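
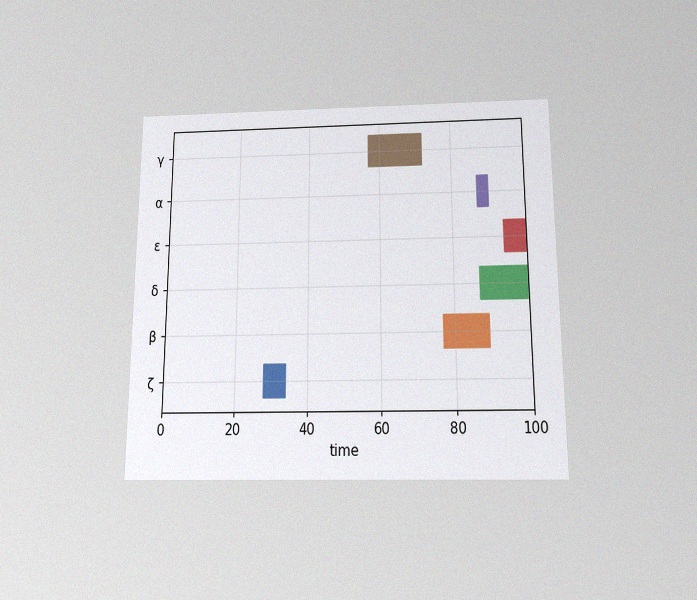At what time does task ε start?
The chart is viewed slightly from below, with some photo noise. The ε bar begins at t=94.

94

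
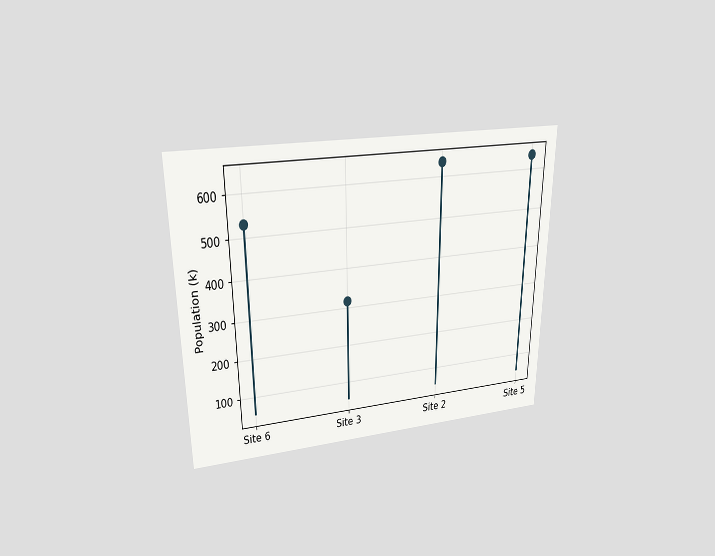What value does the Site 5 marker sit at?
636k

The chart is viewed slightly from above. The Site 5 marker sits at 636k.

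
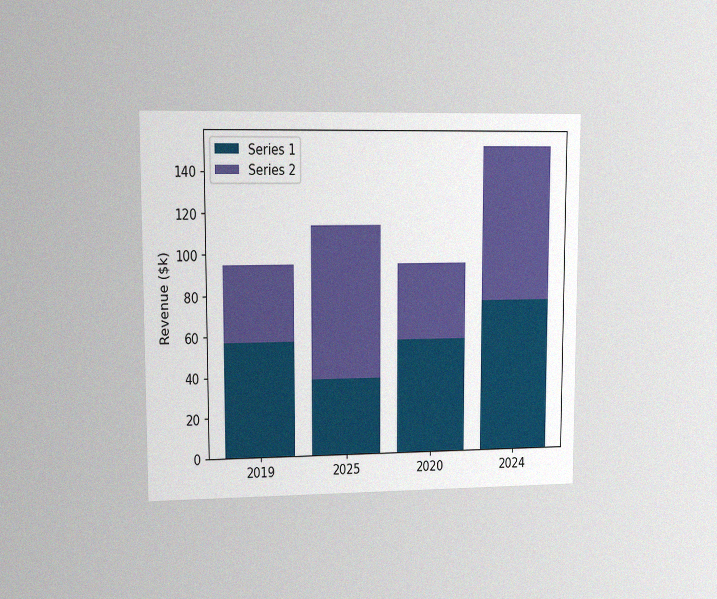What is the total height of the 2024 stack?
$152k

The chart is viewed at a slight angle, with some photo noise. The 2024 stack's top reaches $152k on the y-axis.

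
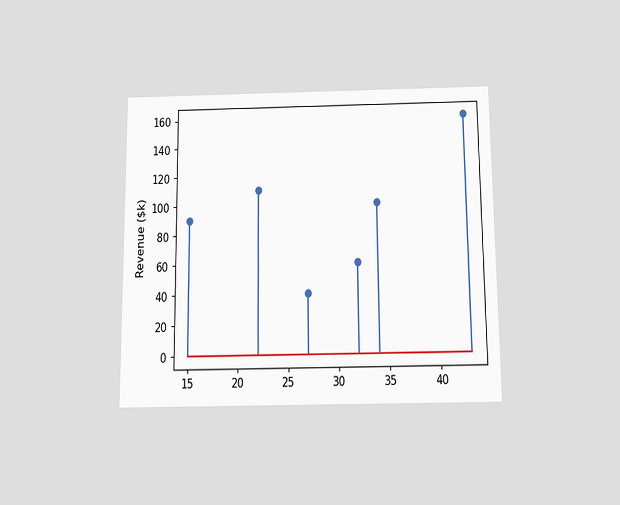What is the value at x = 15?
$90k

The chart is viewed slightly from below. The stem at x=15 reaches $90k.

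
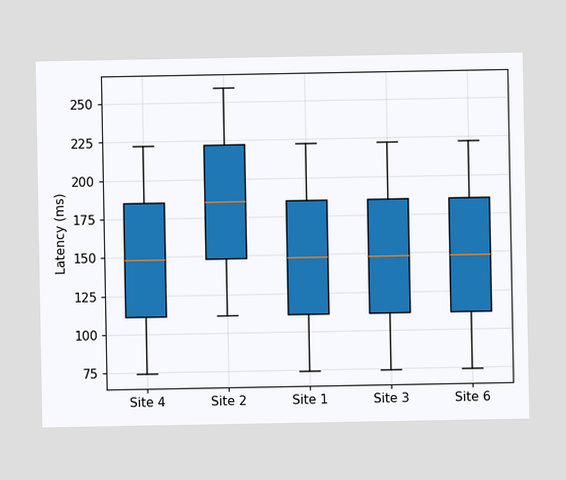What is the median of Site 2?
185ms

The median line in the Site 2 box sits at 185ms.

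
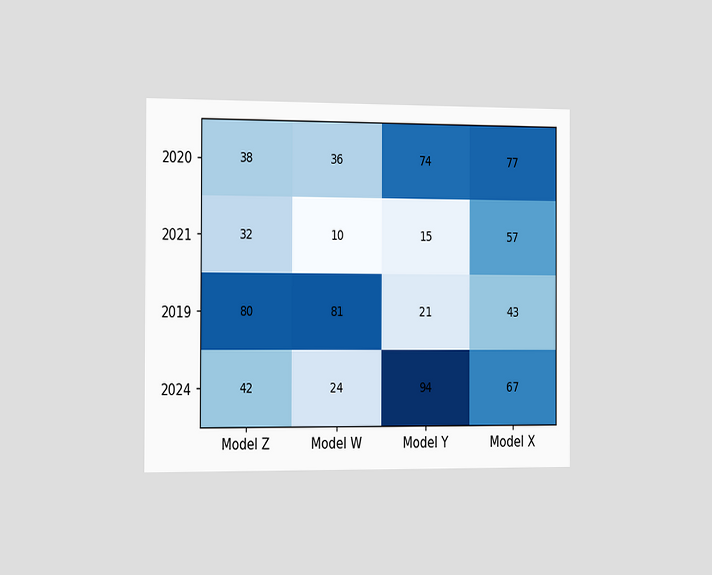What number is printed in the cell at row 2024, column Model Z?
42

The chart is viewed slightly from the left. The (2024, Model Z) cell reads 42.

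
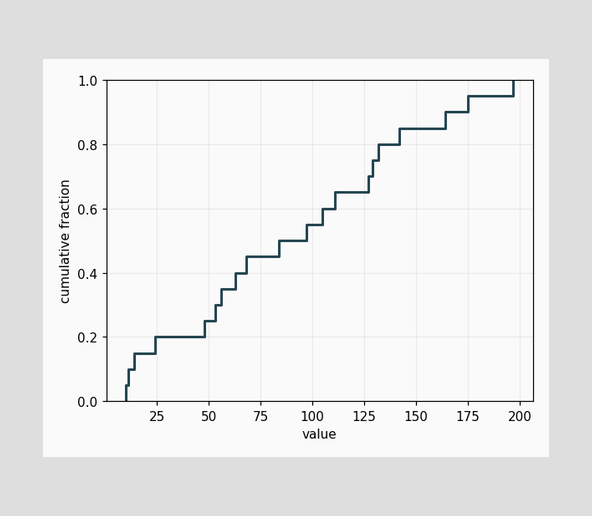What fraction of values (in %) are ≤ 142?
At x=142 the ECDF step is at 85%.

85%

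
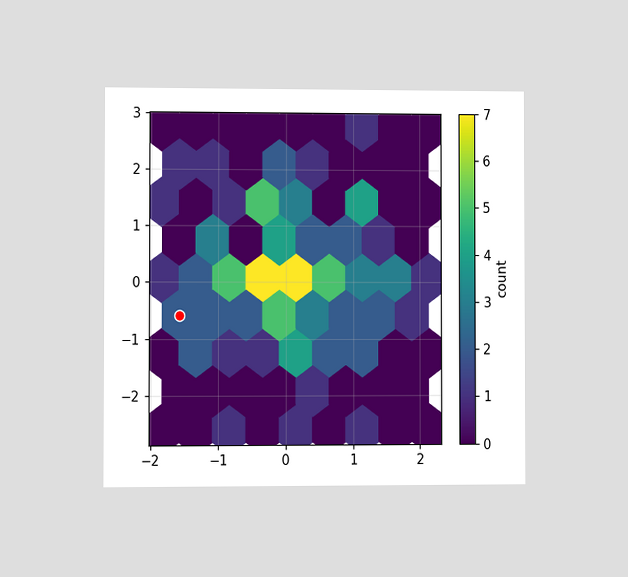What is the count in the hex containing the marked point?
The chart is viewed at a slight angle. The marked hex reads 2 on the colorbar.

2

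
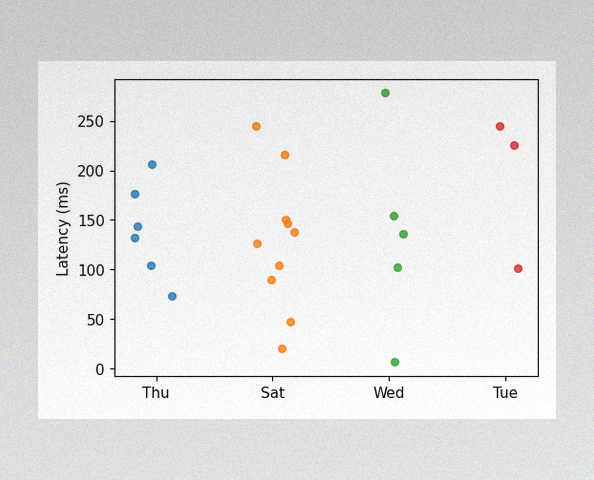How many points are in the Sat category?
The image has some photo noise and uneven lighting. Counting the markers in the Sat column gives 10.

10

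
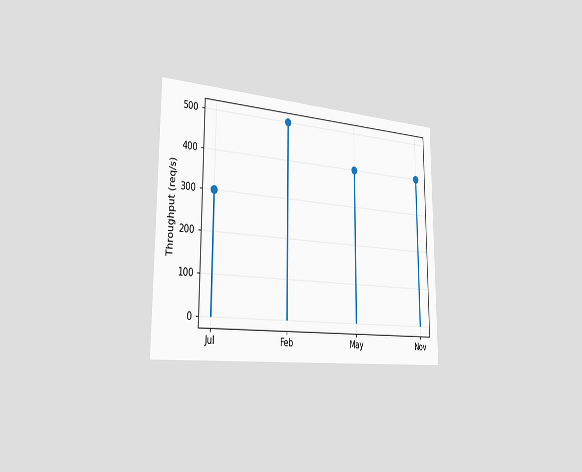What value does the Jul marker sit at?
300req/s

The chart is viewed slightly from the left. The Jul marker sits at 300req/s.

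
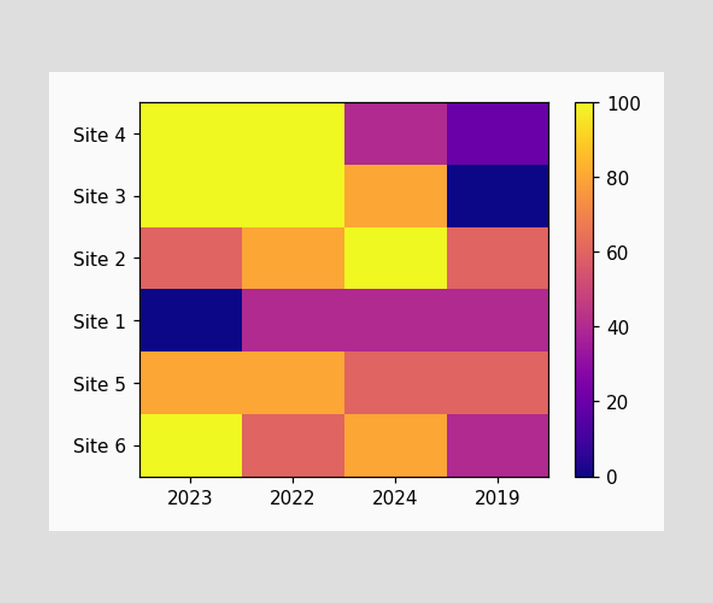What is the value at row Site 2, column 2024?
Matching cell (Site 2, 2024) against the colorbar gives 100.

100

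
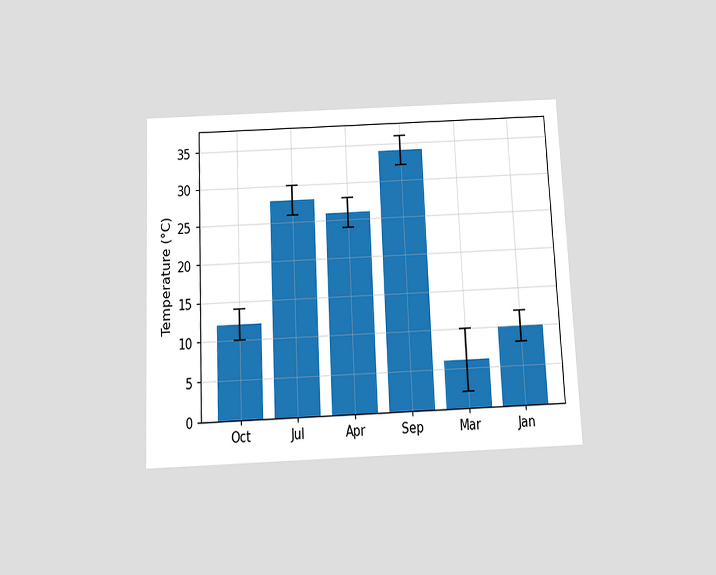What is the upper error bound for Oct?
The chart is tilted about 3° counter-clockwise and viewed slightly from below. The Oct bar's upper whisker reaches 14°C.

14°C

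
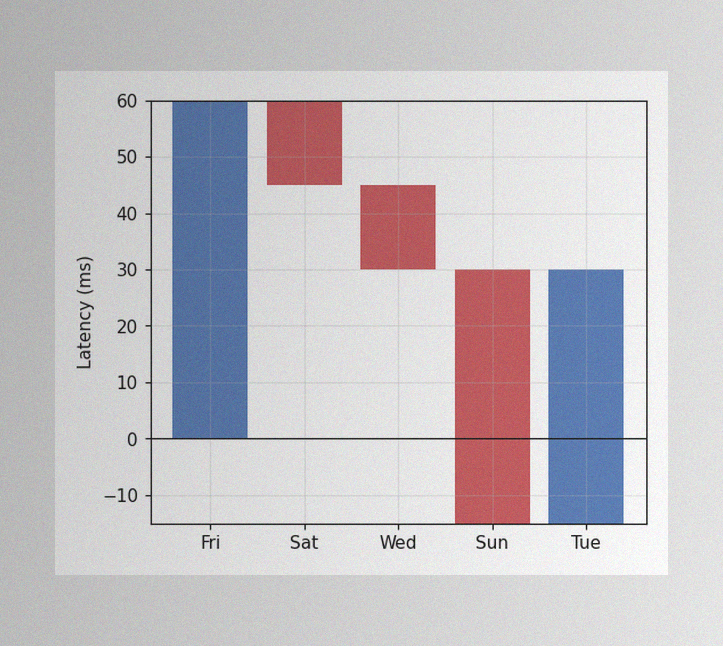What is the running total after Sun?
-15ms

The image has some photo noise and uneven lighting. After Sun the running total reaches -15ms.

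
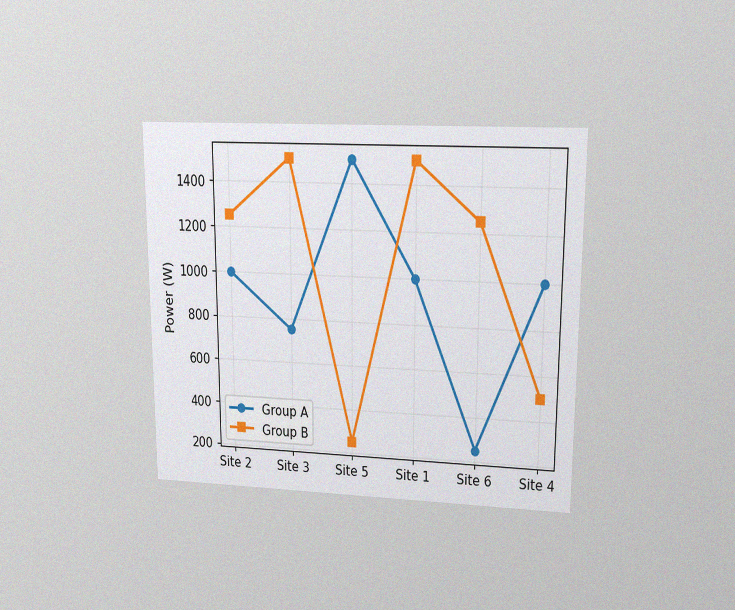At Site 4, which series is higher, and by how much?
The chart is viewed at a slight angle, with some photo noise. At Site 4, Group A sits above the other line by 500W.

Group A, by 500W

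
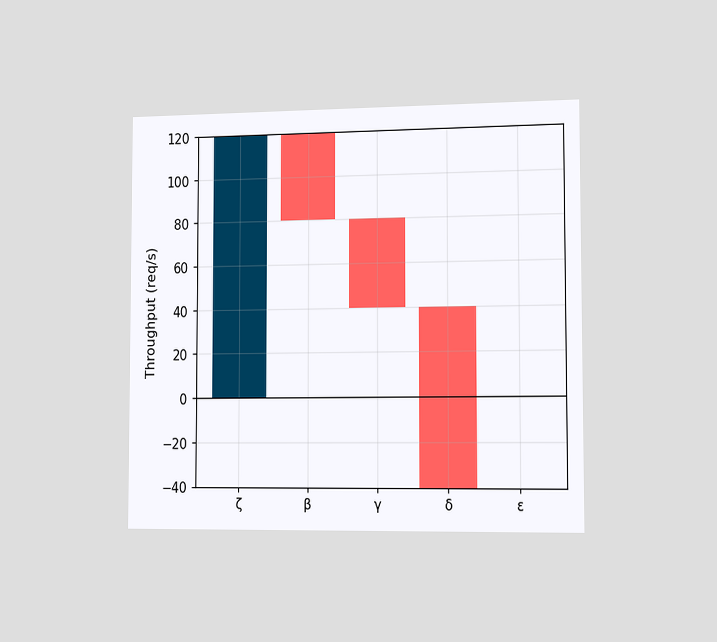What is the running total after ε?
The chart is viewed slightly from the right. After ε the running total reaches -40req/s.

-40req/s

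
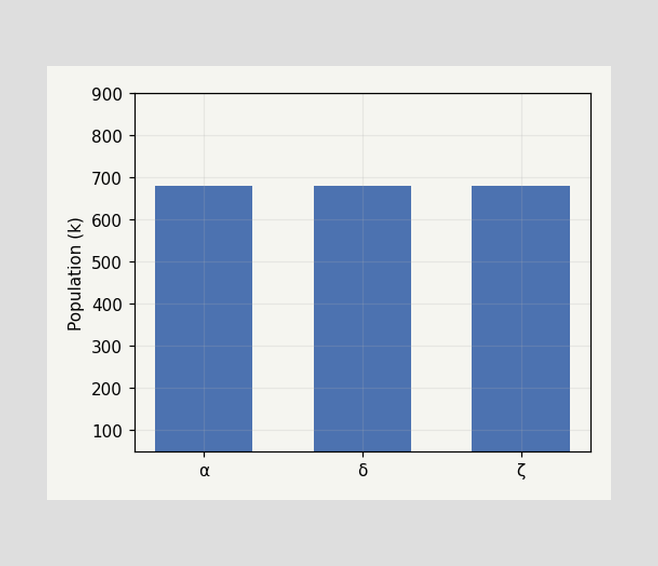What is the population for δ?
Reading along the chart's y-axis, the δ bar reaches 680k.

680k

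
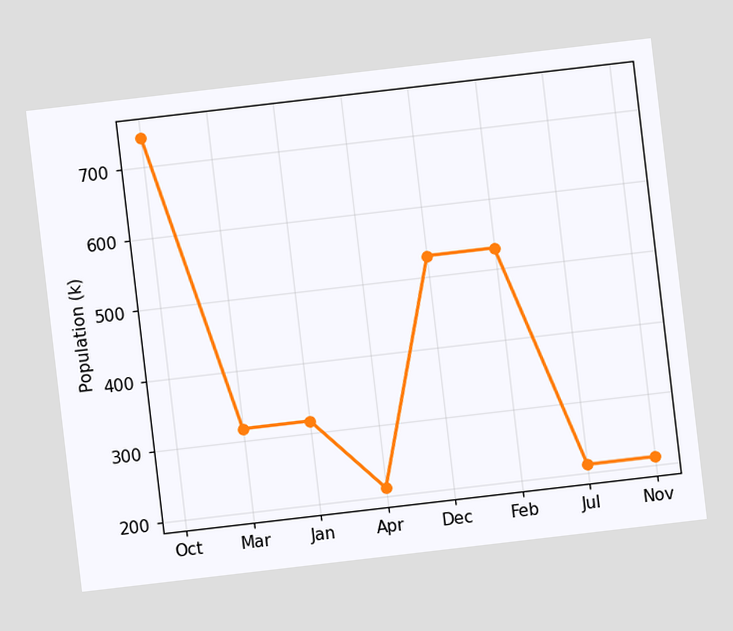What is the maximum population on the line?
742k

The chart is tilted about 7° counter-clockwise. The highest point is at Oct, and reading across to the y-axis gives 742k.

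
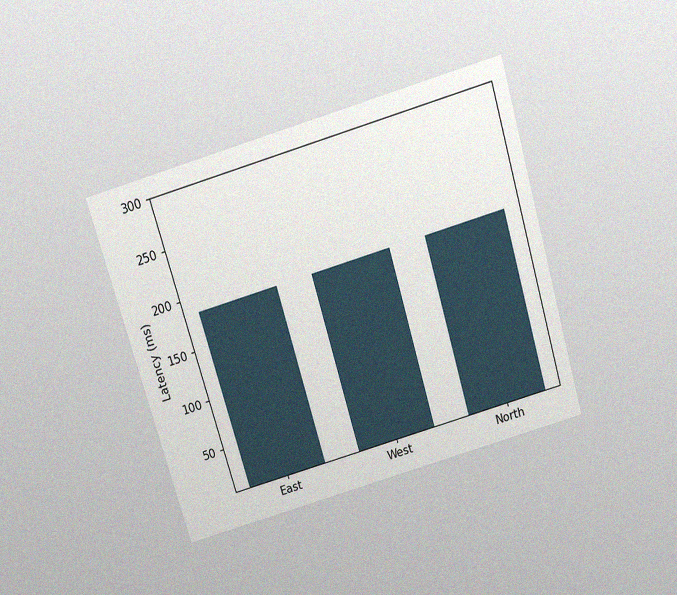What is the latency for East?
The chart is tilted about 17° counter-clockwise and viewed slightly from above, with some photo noise. Reading along the chart's y-axis, the East bar reaches 185ms.

185ms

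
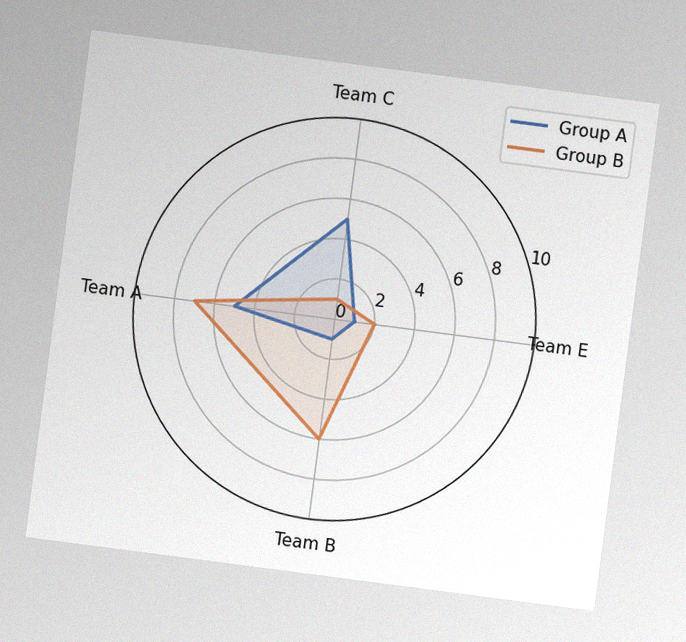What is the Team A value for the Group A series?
The chart is tilted about 7° clockwise, with some photo noise. On the Team A axis, Group A reaches 5.

5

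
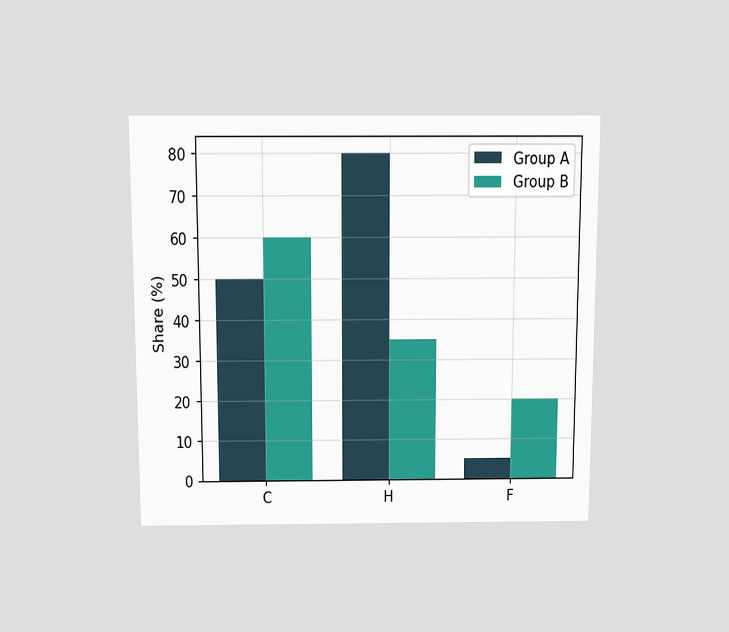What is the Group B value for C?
60%

The chart is viewed slightly from above. The Group B bar at C reaches 60% on the y-axis.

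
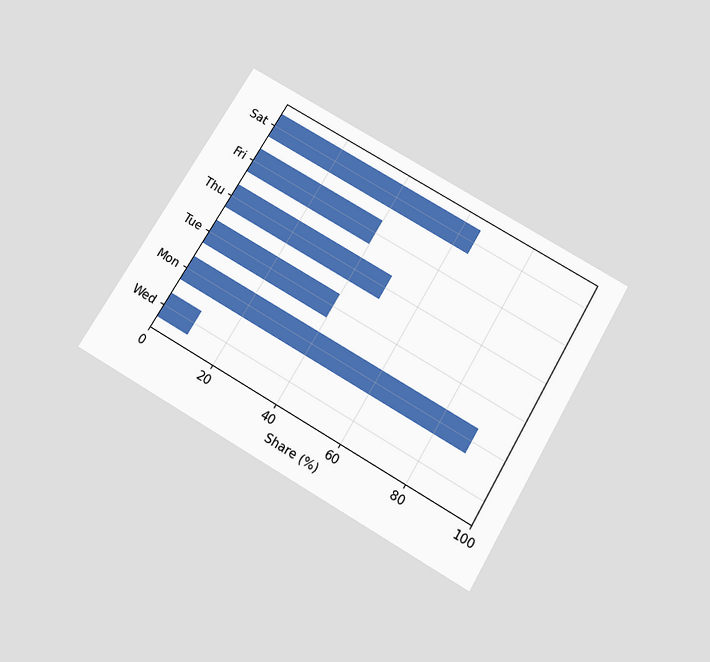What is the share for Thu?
The chart is tilted about 30° clockwise and viewed slightly from below. Reading along the chart's x-axis, the Thu bar reaches 50%.

50%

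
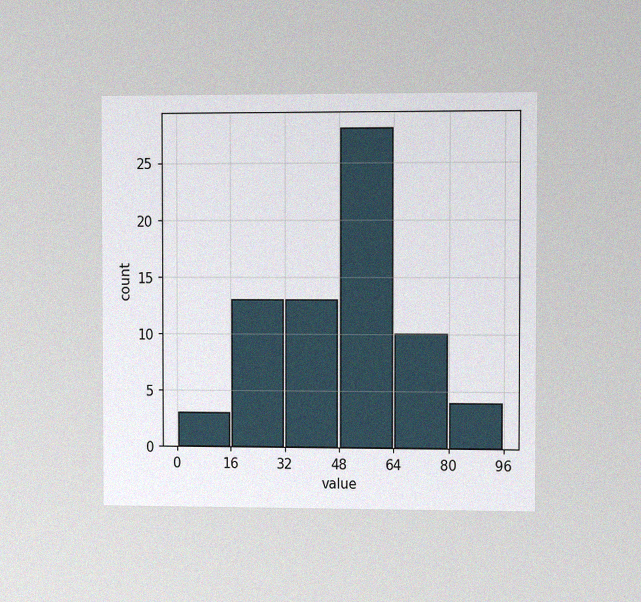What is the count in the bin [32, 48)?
13

The chart is viewed slightly from the right, with some photo noise. The [32, 48) bin has height 13.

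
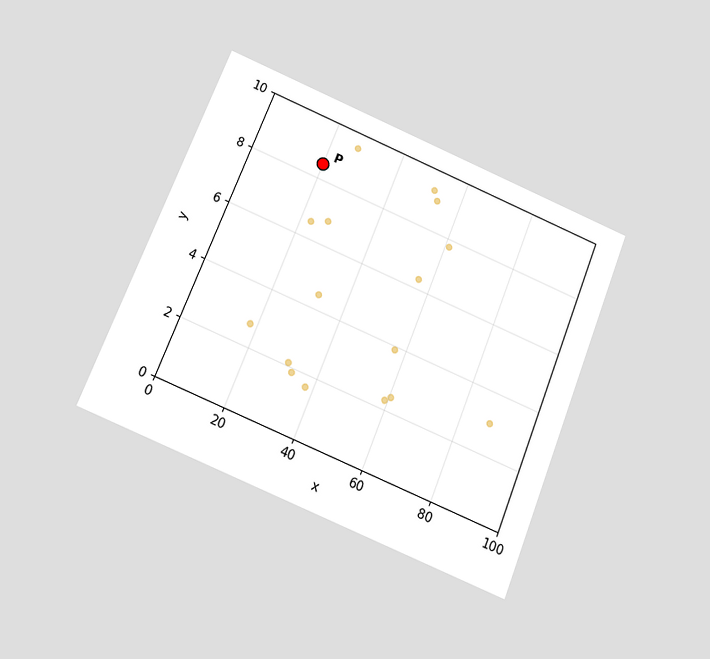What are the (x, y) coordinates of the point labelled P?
The chart is tilted about 22° clockwise and viewed slightly from below. Following the gridlines from P to each axis, P sits at (20, 8.5).

(20, 8.5)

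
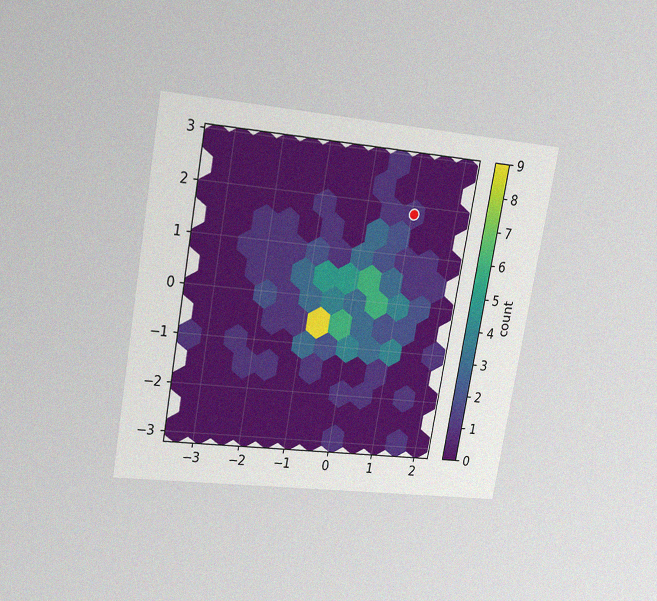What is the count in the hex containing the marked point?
The chart is tilted about 10° clockwise and viewed at a slight angle, with some photo noise. The marked hex reads 1 on the colorbar.

1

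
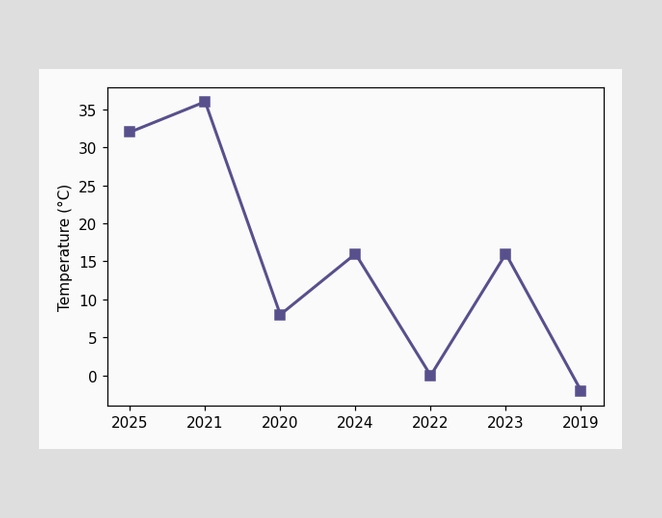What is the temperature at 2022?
0°C

At 2022, the line is at 0°C.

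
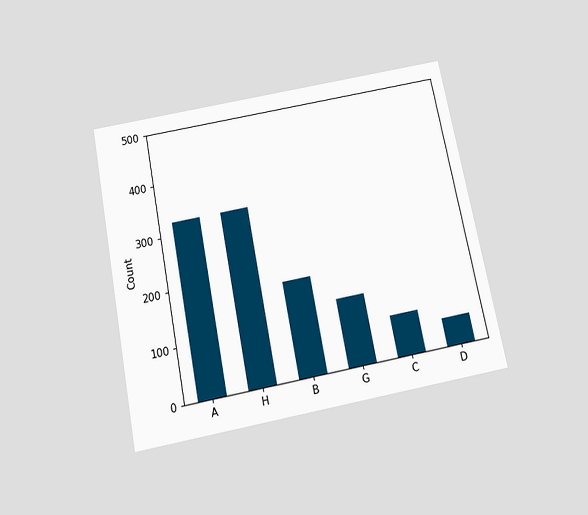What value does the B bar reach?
175

The chart is tilted about 11° counter-clockwise and viewed slightly from below. Reading along the chart's y-axis, the B bar reaches 175.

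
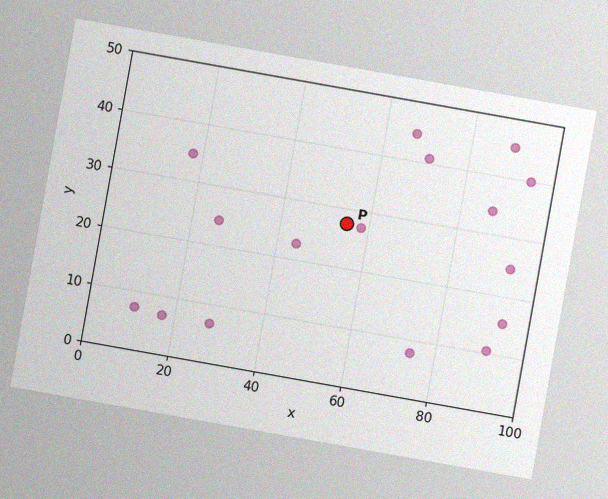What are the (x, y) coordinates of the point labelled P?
The chart is tilted about 10° clockwise, with some photo noise. Following the gridlines from P to each axis, P sits at (55, 27.5).

(55, 27.5)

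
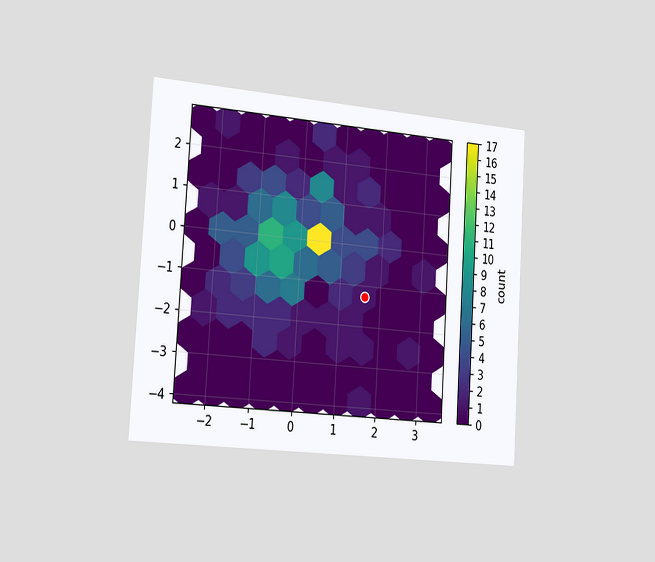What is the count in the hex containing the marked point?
The chart is tilted about 3° clockwise and viewed slightly from the left. The marked hex reads 1 on the colorbar.

1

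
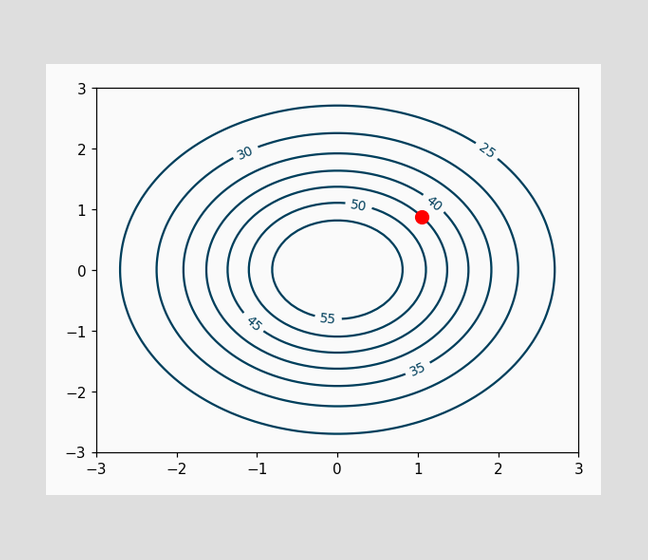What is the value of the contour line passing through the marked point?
45

The marked point sits on the contour labelled 45.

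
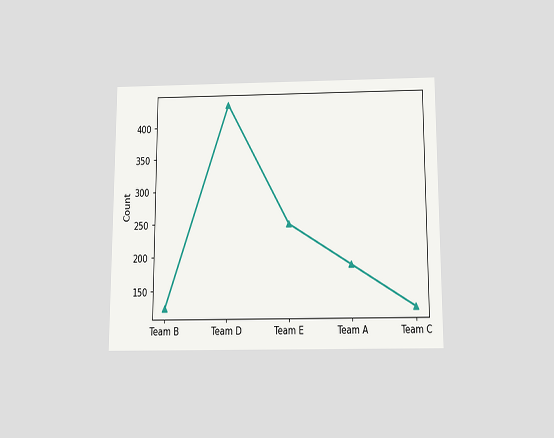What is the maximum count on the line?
The chart is viewed slightly from below. The highest point is at Team D, and reading across to the y-axis gives 434.

434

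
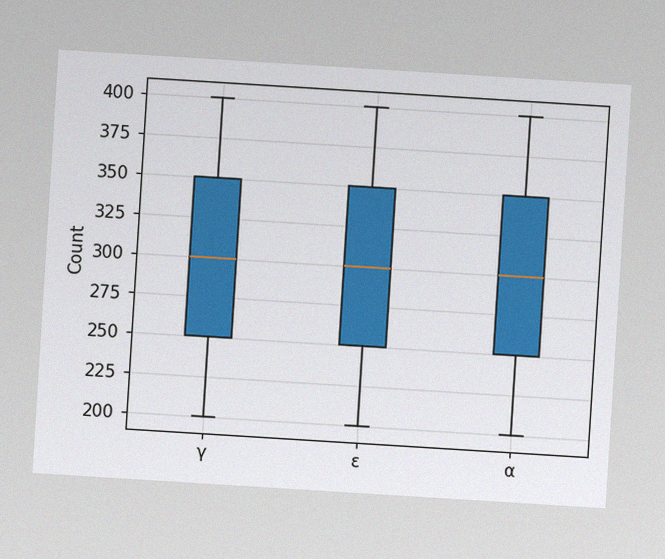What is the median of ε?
300

The chart is tilted about 4° clockwise, with some photo noise. The median line in the ε box sits at 300.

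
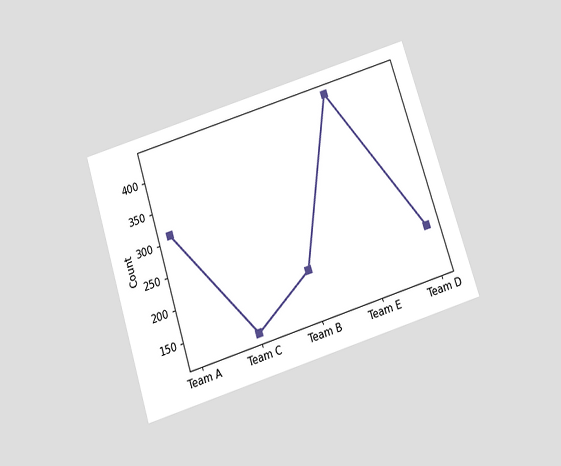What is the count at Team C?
The chart is tilted about 17° counter-clockwise and viewed slightly from below. At Team C, the line is at 124.

124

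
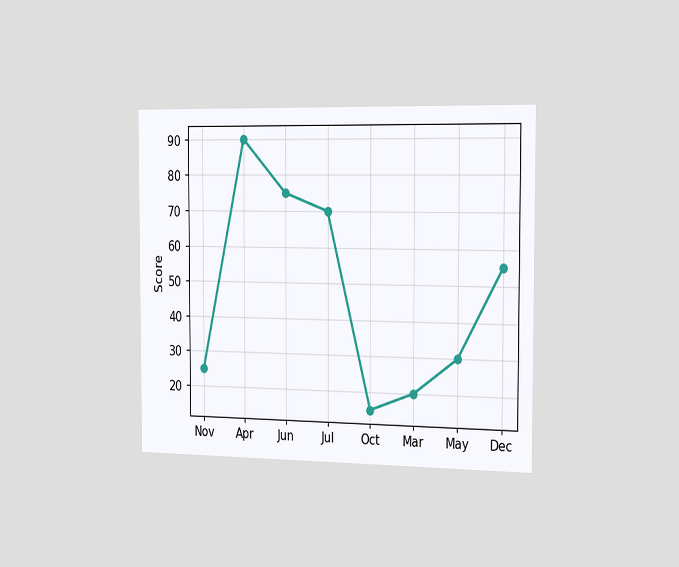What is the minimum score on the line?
The chart is viewed slightly from the right. The lowest point is at Oct, and reading across to the y-axis gives 15.

15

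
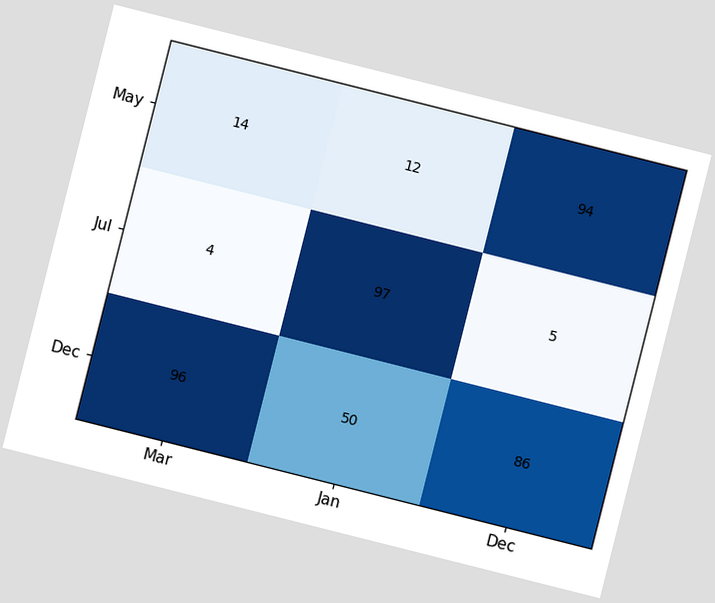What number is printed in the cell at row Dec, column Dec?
The chart is tilted about 14° clockwise. The (Dec, Dec) cell reads 86.

86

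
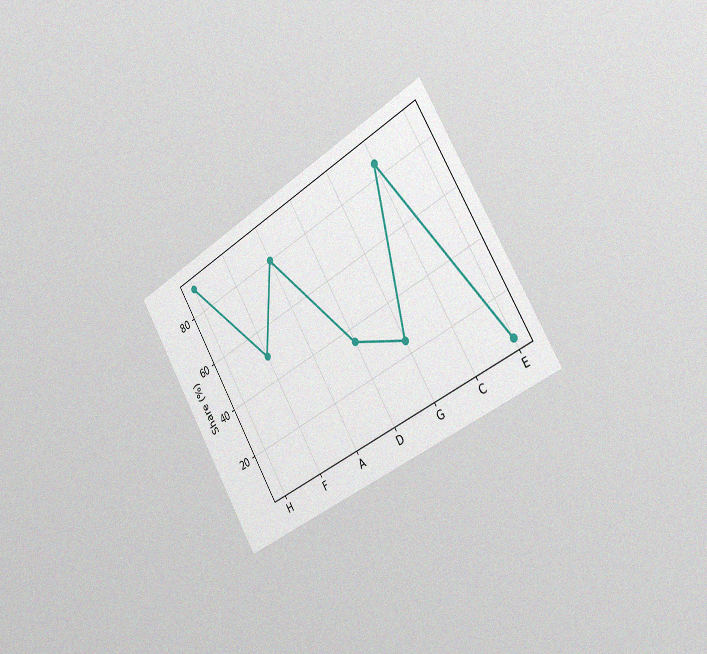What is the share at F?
50%

The chart is tilted about 31° counter-clockwise and viewed slightly from the right, with some photo noise. At F, the line is at 50%.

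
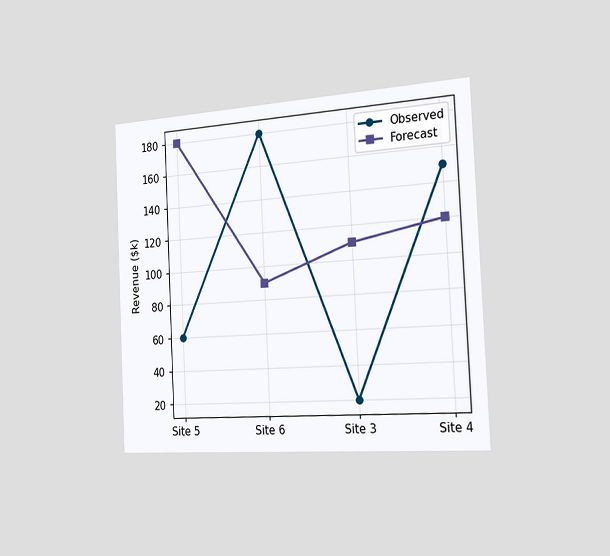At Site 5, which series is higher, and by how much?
Forecast, by $120k

The chart is tilted about 3° counter-clockwise and viewed slightly from the right. At Site 5, Forecast sits above the other line by $120k.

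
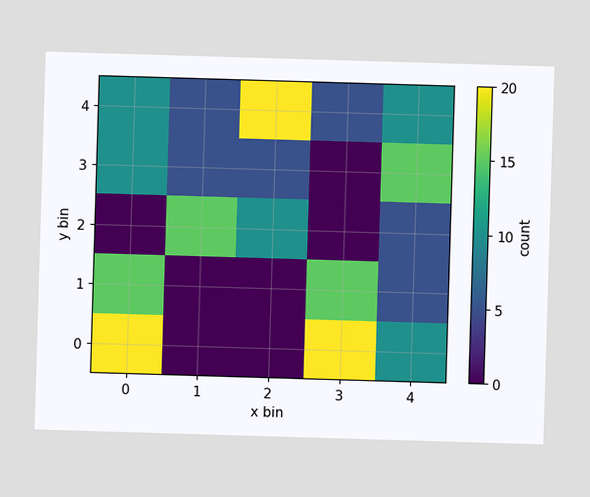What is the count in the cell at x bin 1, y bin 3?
Matching the cell (1, 3) against the colorbar gives 5.

5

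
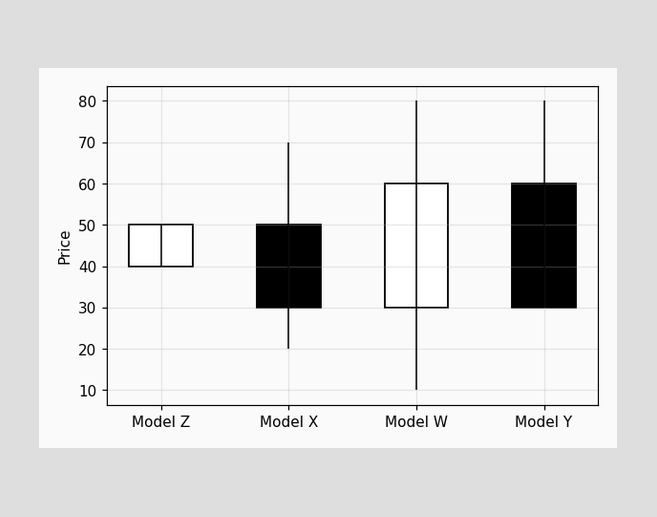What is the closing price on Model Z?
The Model Z candle closes at 50.

50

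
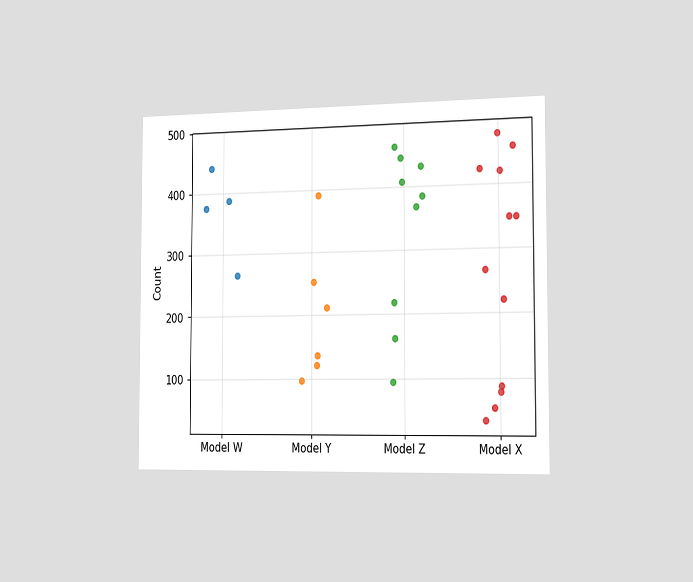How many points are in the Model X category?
12

The chart is viewed slightly from the right. Counting the markers in the Model X column gives 12.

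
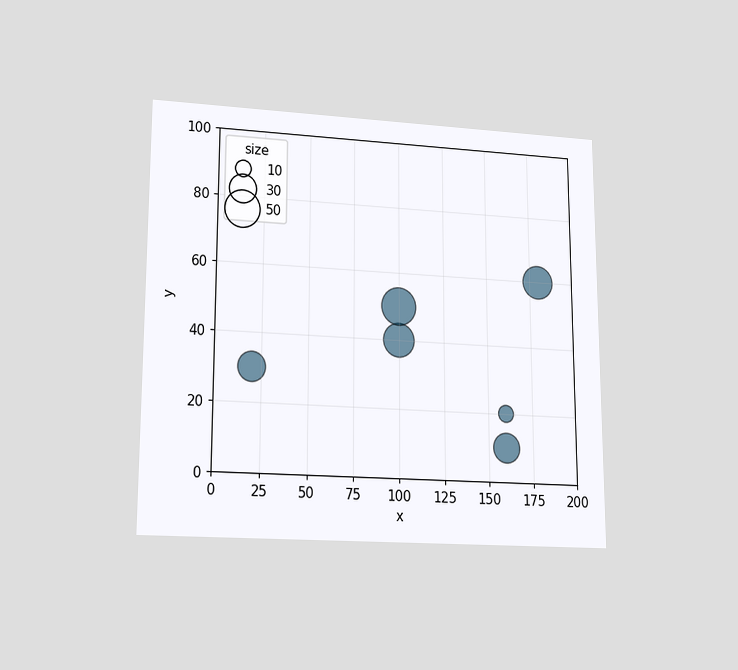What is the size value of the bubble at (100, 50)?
50

The chart is viewed at a slight angle. Matching the bubble at (100, 50) against the size legend gives 50.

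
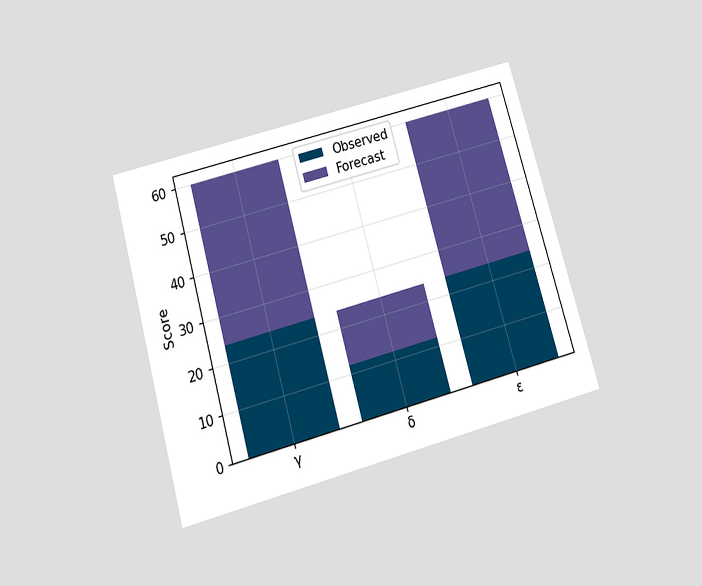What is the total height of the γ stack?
The chart is tilted about 16° counter-clockwise and viewed slightly from below. The γ stack's top reaches 60 on the y-axis.

60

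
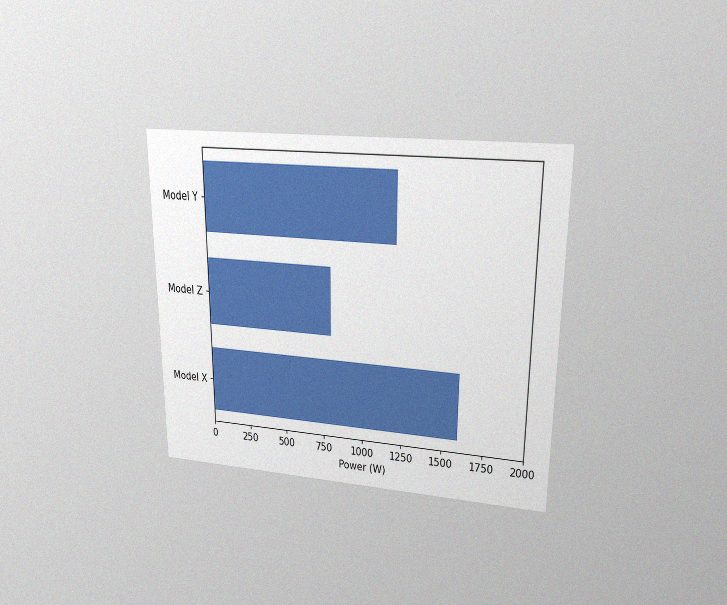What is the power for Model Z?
The chart is viewed at a slight angle, with some photo noise. Reading along the chart's x-axis, the Model Z bar reaches 800W.

800W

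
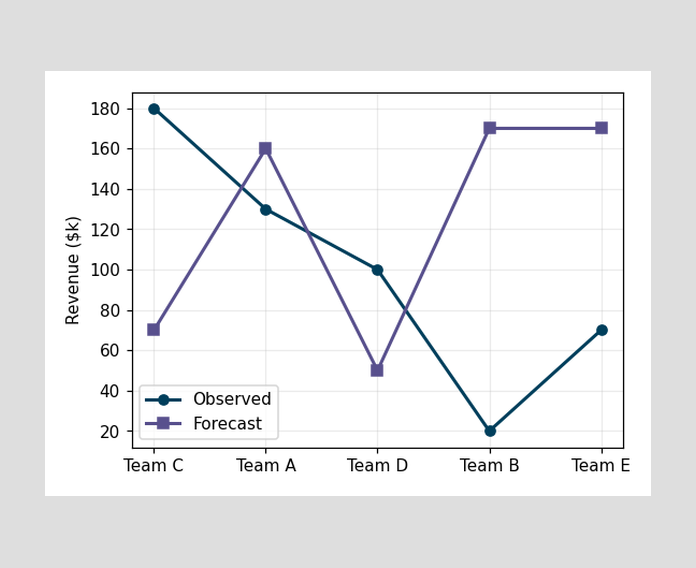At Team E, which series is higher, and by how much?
At Team E, Forecast sits above the other line by $100k.

Forecast, by $100k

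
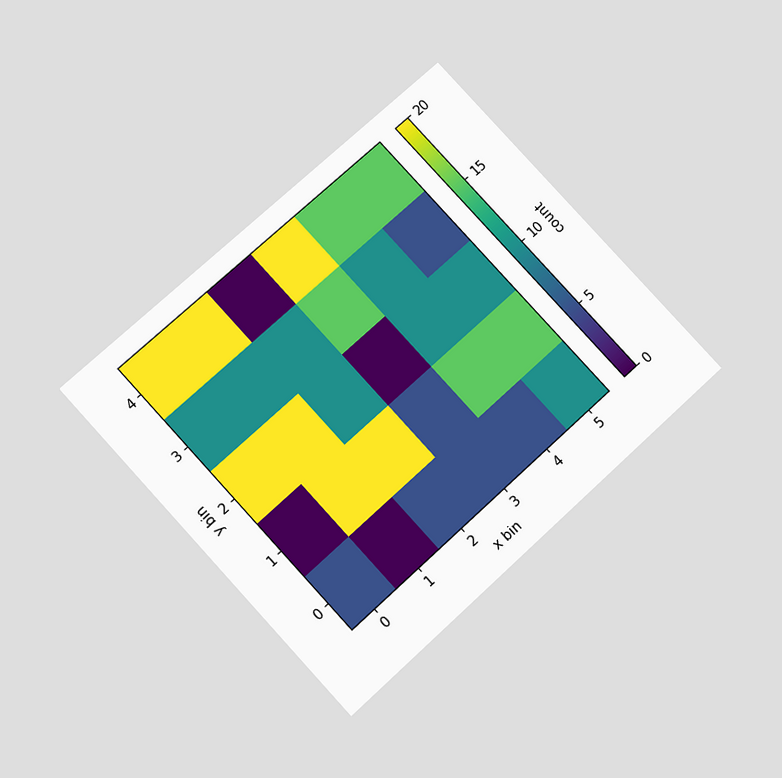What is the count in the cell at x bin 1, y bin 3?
The chart is tilted about 43° counter-clockwise and viewed slightly from below. Matching the cell (1, 3) against the colorbar gives 10.

10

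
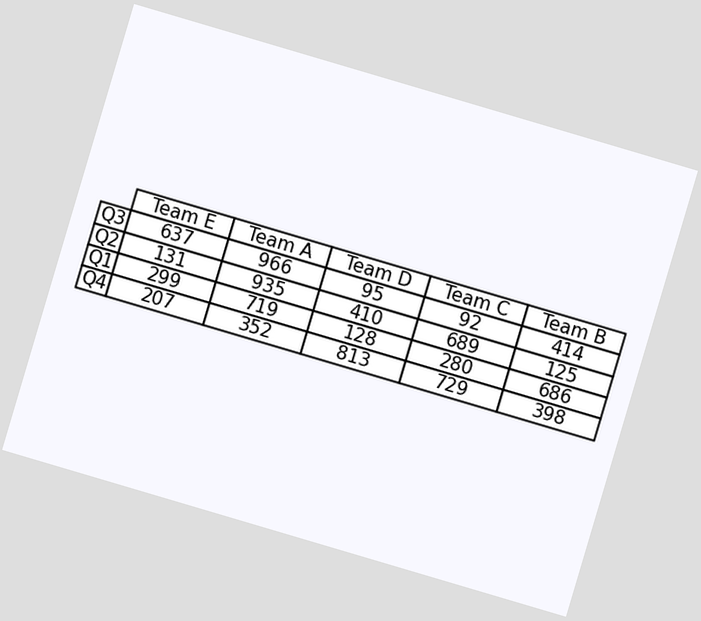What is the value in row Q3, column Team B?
The chart is tilted about 16° clockwise. The (Q3, Team B) cell reads 414.

414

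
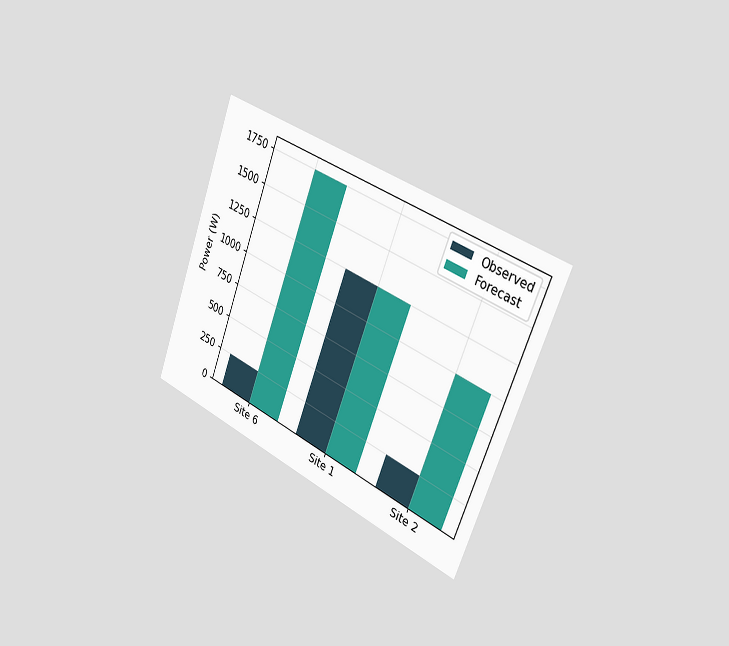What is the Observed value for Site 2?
The chart is tilted about 21° clockwise and viewed slightly from the right. The Observed bar at Site 2 reaches 250W on the y-axis.

250W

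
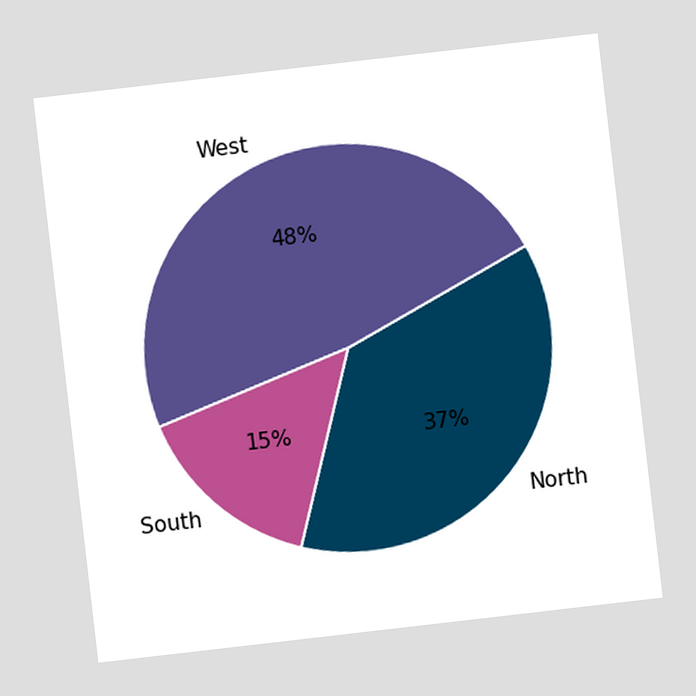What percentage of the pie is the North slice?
37%

The chart is tilted about 7° counter-clockwise. The North slice takes up 37% of the pie.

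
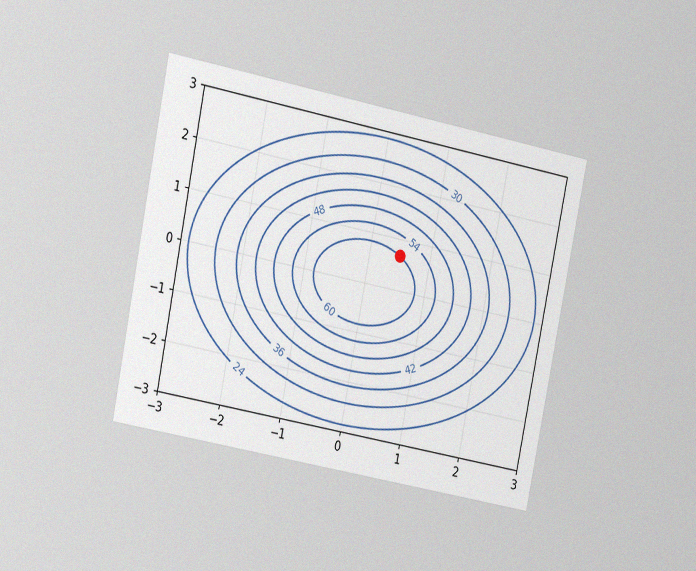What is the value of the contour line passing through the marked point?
60

The chart is tilted about 11° clockwise and viewed at a slight angle, with some photo noise. The marked point sits on the contour labelled 60.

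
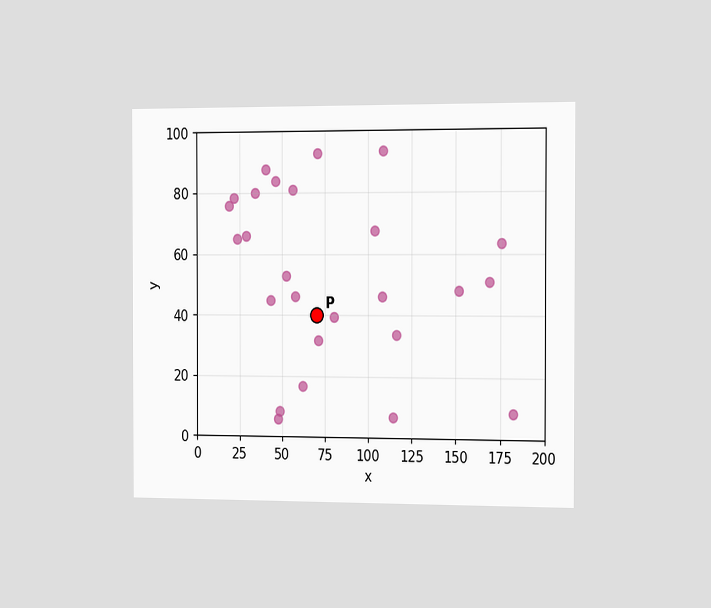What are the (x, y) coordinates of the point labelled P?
The chart is viewed slightly from the right. Following the gridlines from P to each axis, P sits at (70, 40).

(70, 40)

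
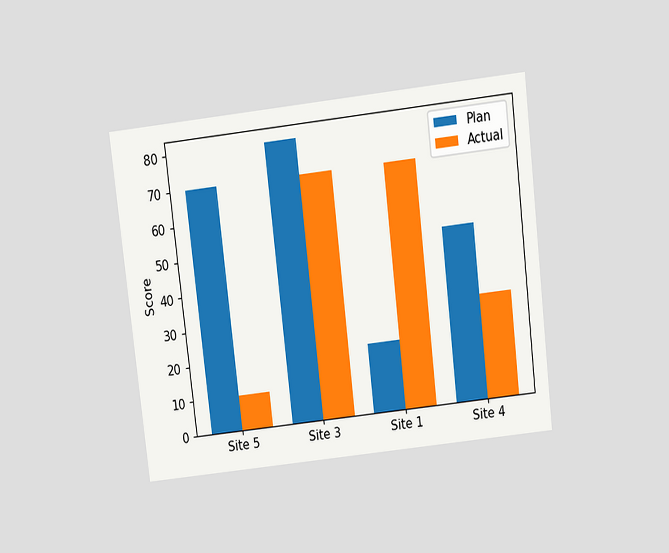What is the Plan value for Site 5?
70

The chart is tilted about 7° counter-clockwise and viewed slightly from above. The Plan bar at Site 5 reaches 70 on the y-axis.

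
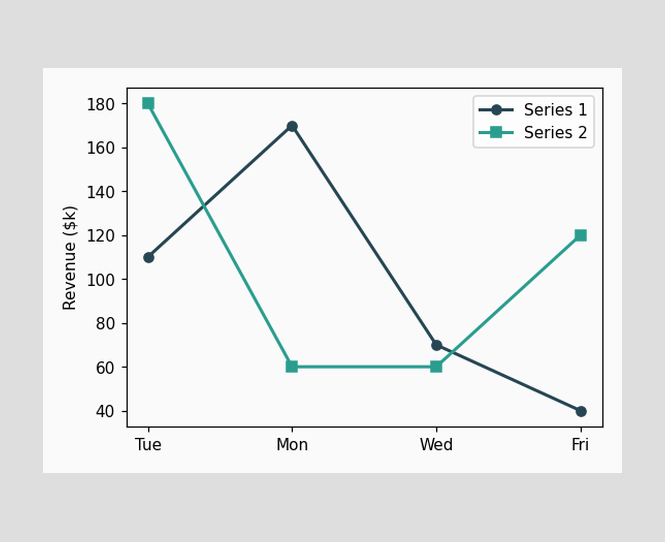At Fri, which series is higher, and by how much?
At Fri, Series 2 sits above the other line by $80k.

Series 2, by $80k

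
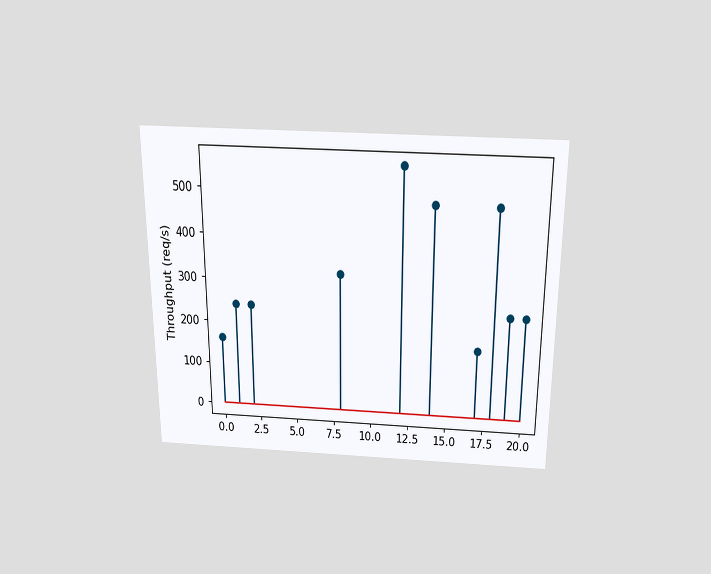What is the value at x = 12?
The chart is viewed slightly from above. The stem at x=12 reaches 560req/s.

560req/s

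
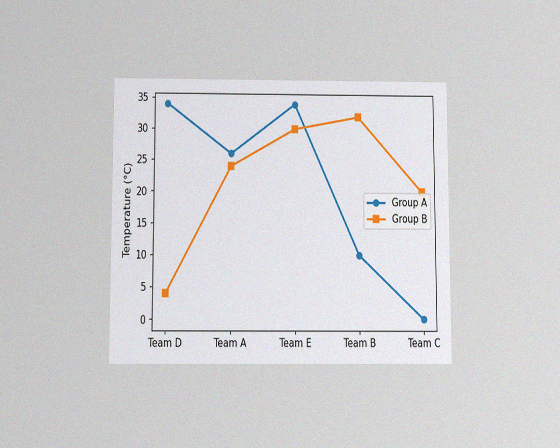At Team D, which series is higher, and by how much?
The chart is viewed slightly from below, with some photo noise. At Team D, Group A sits above the other line by 30°C.

Group A, by 30°C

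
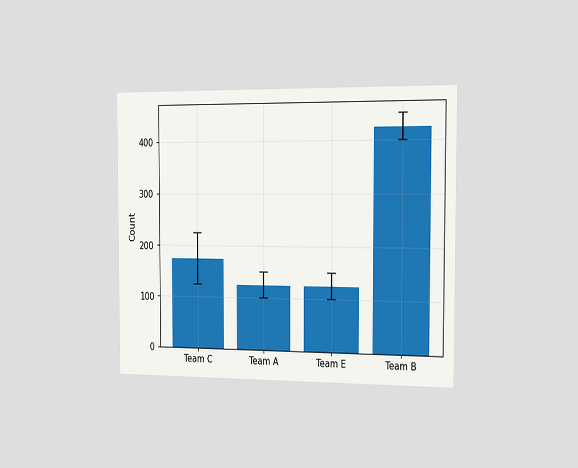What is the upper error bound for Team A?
The chart is viewed slightly from the right. The Team A bar's upper whisker reaches 150.

150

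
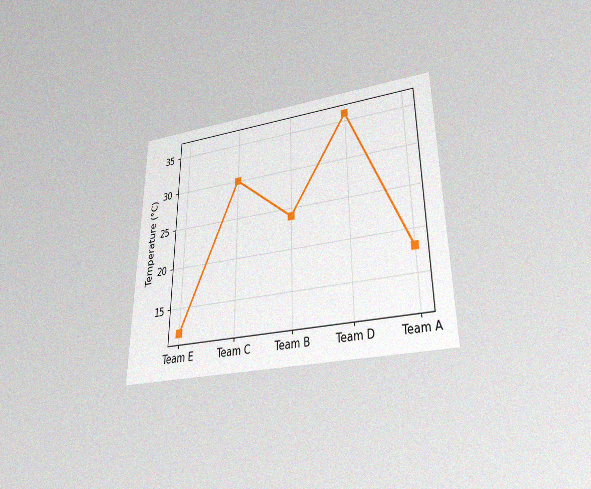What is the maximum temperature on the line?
36°C

The chart is viewed slightly from below, with some photo noise. The highest point is at Team D, and reading across to the y-axis gives 36°C.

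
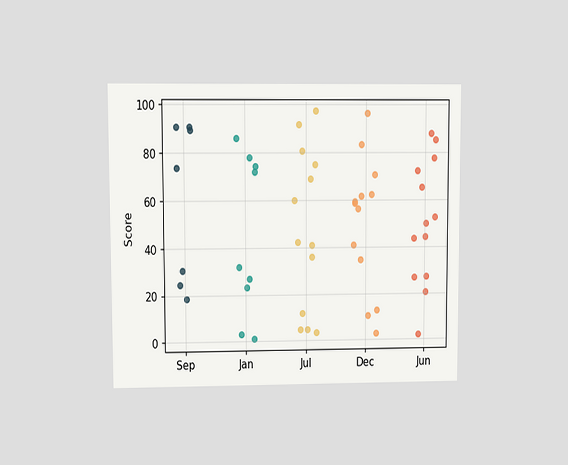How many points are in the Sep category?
7

The chart is viewed at a slight angle. Counting the markers in the Sep column gives 7.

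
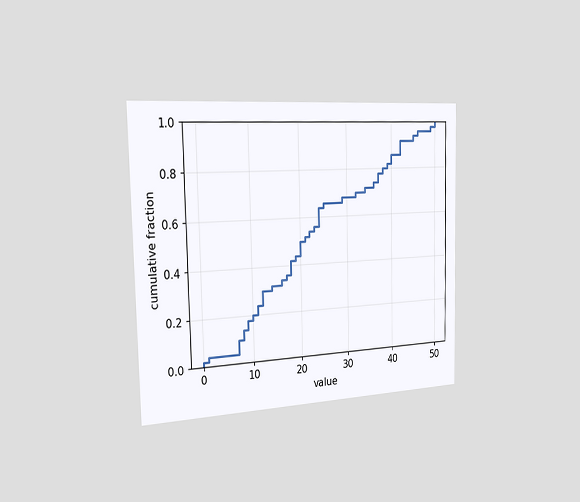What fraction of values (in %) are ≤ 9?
The chart is viewed slightly from the left. At x=9 the ECDF step is at 18%.

18%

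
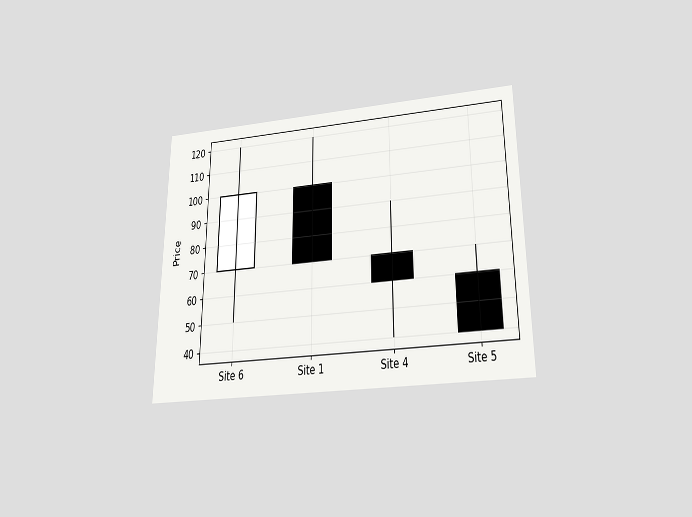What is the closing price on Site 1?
70

The chart is viewed slightly from below. The Site 1 candle closes at 70.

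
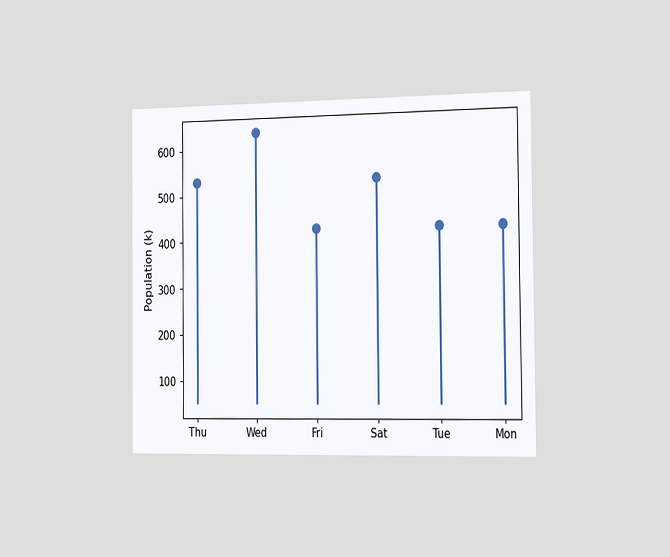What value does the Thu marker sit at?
The chart is viewed slightly from the right. The Thu marker sits at 530k.

530k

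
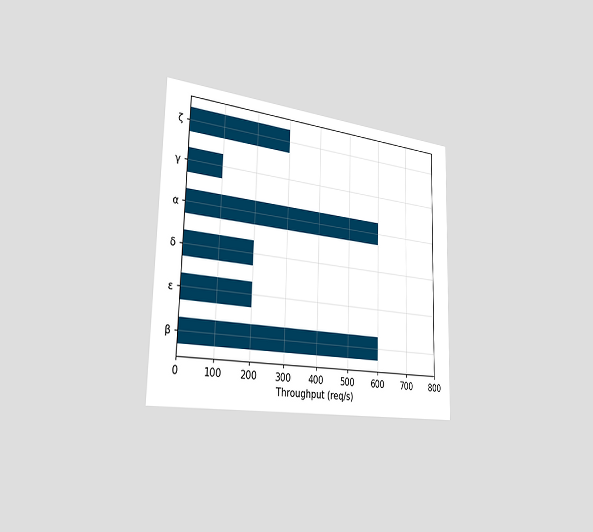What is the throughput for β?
The chart is viewed slightly from the left. Reading along the chart's x-axis, the β bar reaches 600req/s.

600req/s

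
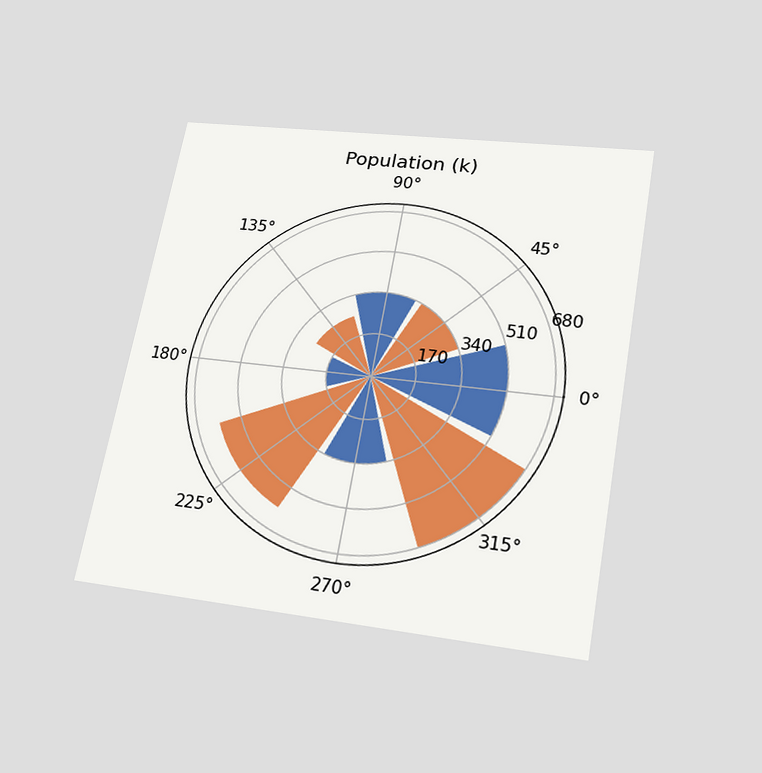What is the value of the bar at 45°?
340k

The chart is tilted about 10° clockwise and viewed slightly from below. The bar at 45° reaches 340k on the radial axis.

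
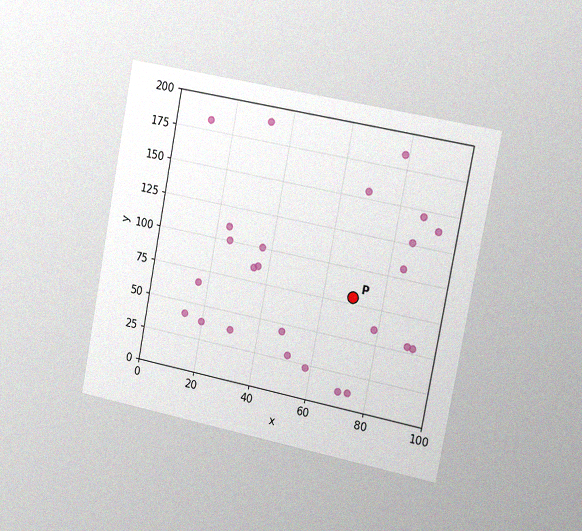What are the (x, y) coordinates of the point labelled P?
The chart is tilted about 11° clockwise and viewed slightly from the right, with some photo noise. Following the gridlines from P to each axis, P sits at (70, 80).

(70, 80)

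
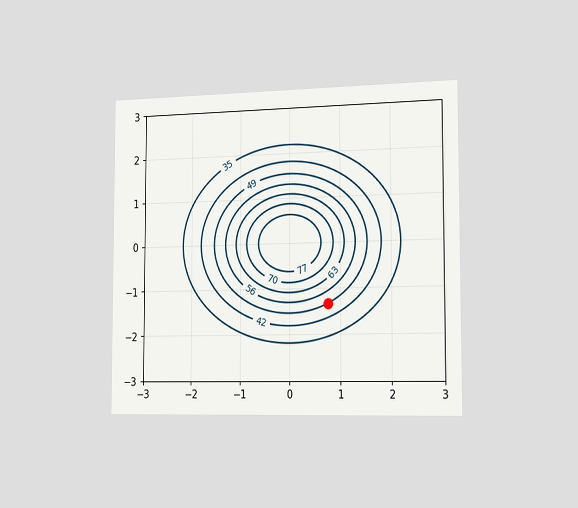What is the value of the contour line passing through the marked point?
49

The chart is viewed slightly from the right. The marked point sits on the contour labelled 49.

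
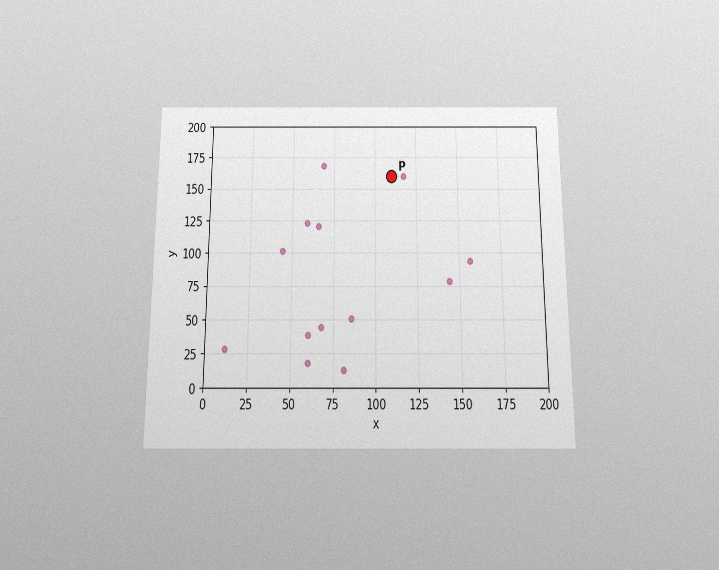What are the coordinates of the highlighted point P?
The chart is viewed slightly from below, with some photo noise. Following the gridlines from P to each axis, P sits at (110, 160).

(110, 160)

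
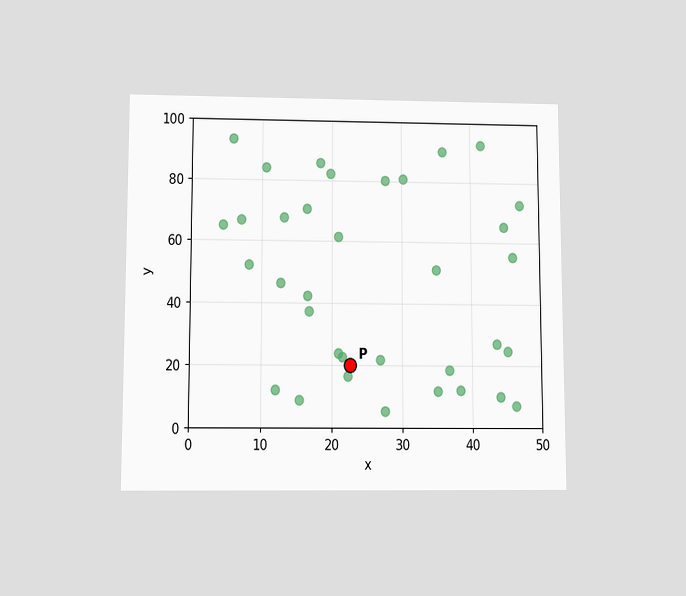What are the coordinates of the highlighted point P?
(22.5, 20)

The chart is viewed slightly from below. Following the gridlines from P to each axis, P sits at (22.5, 20).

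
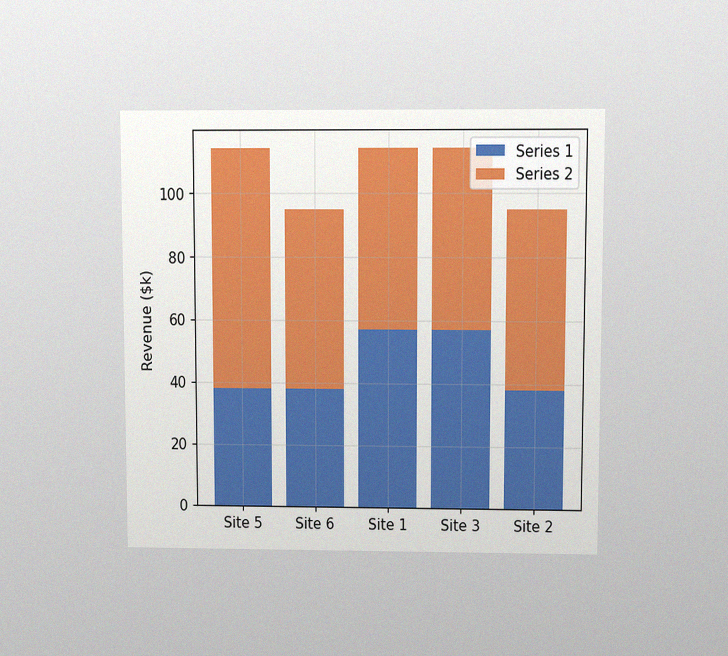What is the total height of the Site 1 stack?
The chart is viewed at a slight angle, with some photo noise. The Site 1 stack's top reaches $114k on the y-axis.

$114k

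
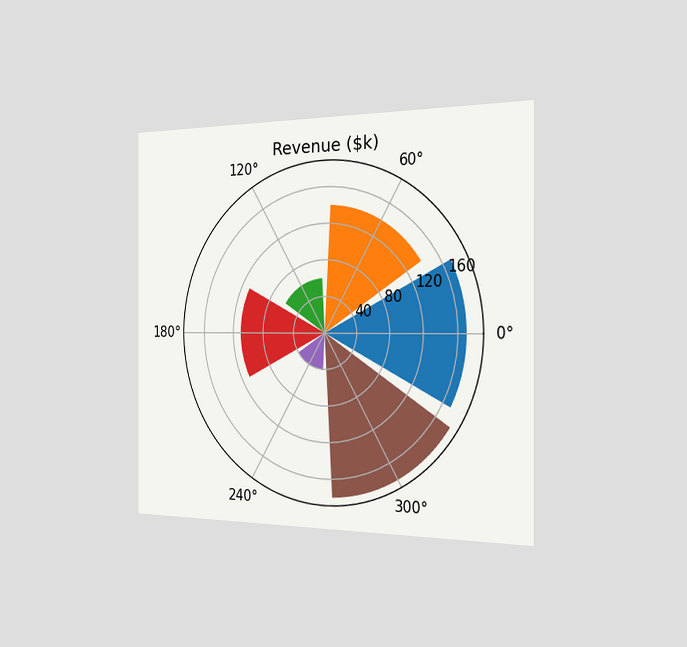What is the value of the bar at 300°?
The chart is viewed slightly from the right. The bar at 300° reaches $180k on the radial axis.

$180k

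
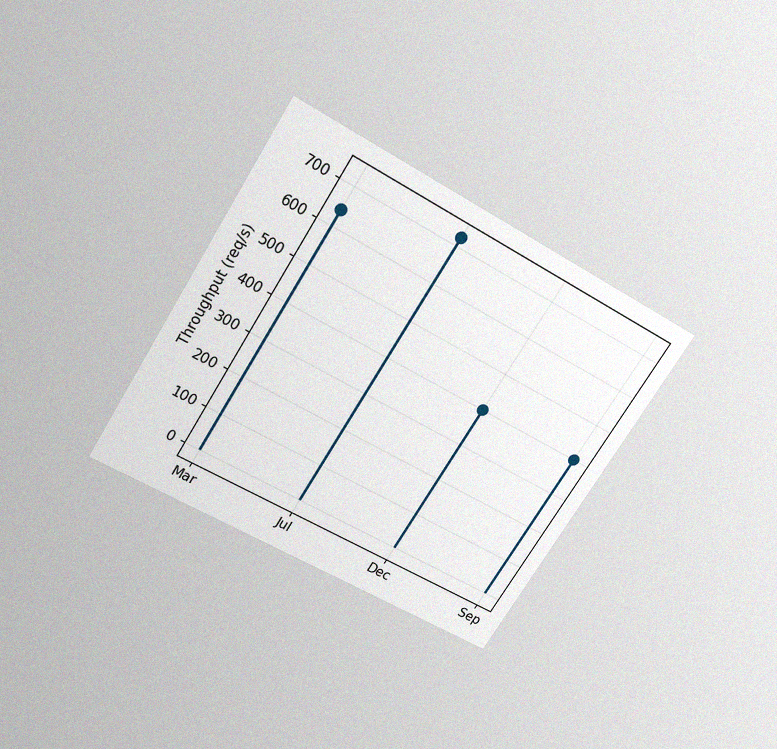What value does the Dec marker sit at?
The chart is tilted about 32° clockwise and viewed slightly from above, with some photo noise. The Dec marker sits at 400req/s.

400req/s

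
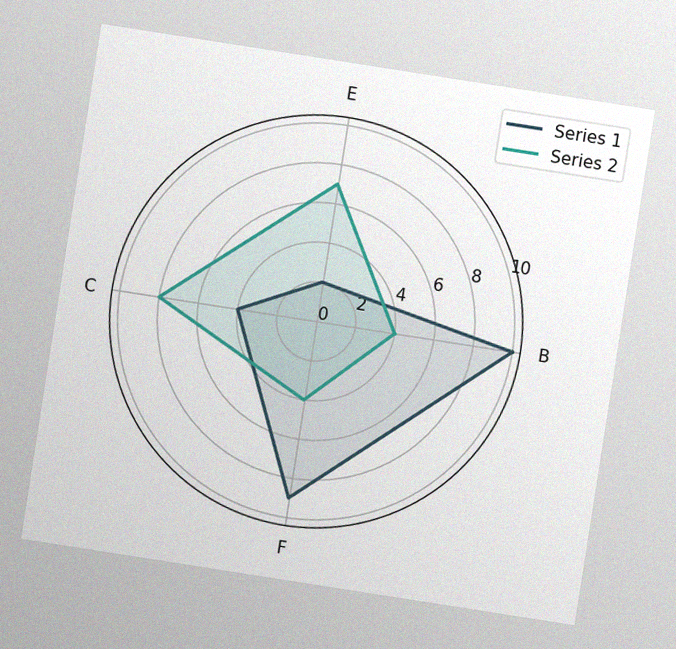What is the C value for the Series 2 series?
8

The chart is tilted about 9° clockwise, with some photo noise. On the C axis, Series 2 reaches 8.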